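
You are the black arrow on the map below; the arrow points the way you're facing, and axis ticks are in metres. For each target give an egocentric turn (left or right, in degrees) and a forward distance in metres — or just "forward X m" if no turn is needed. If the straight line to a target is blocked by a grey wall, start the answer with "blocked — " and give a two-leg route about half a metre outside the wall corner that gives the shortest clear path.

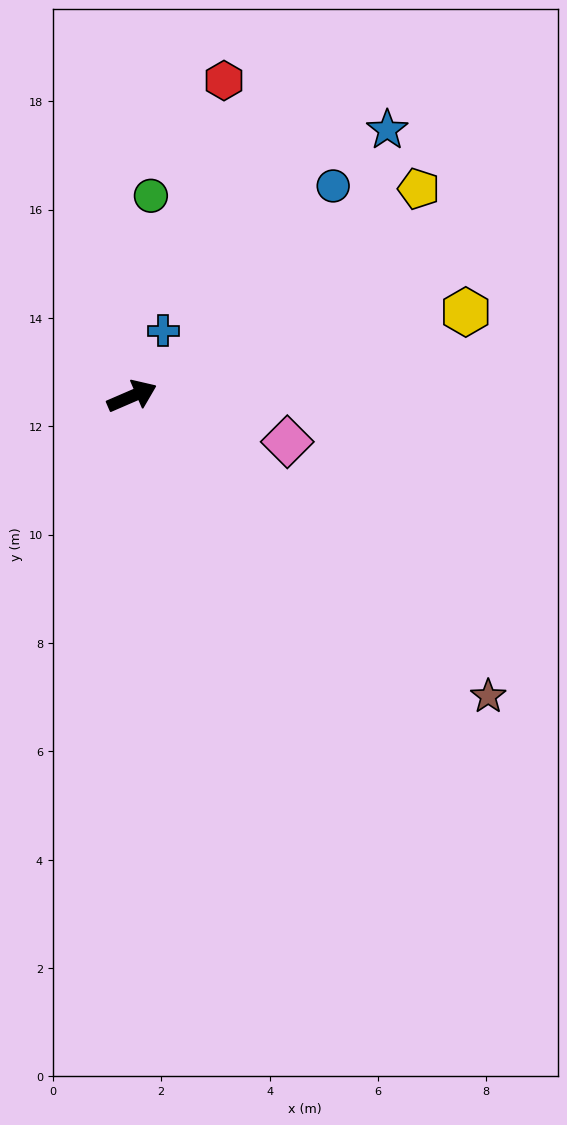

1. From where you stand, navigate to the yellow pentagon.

turn left 12°, forward 6.5 m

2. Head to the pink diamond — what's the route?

turn right 40°, forward 3.0 m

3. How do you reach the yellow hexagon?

turn right 9°, forward 6.4 m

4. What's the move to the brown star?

turn right 64°, forward 8.6 m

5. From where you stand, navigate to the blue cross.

turn left 41°, forward 1.3 m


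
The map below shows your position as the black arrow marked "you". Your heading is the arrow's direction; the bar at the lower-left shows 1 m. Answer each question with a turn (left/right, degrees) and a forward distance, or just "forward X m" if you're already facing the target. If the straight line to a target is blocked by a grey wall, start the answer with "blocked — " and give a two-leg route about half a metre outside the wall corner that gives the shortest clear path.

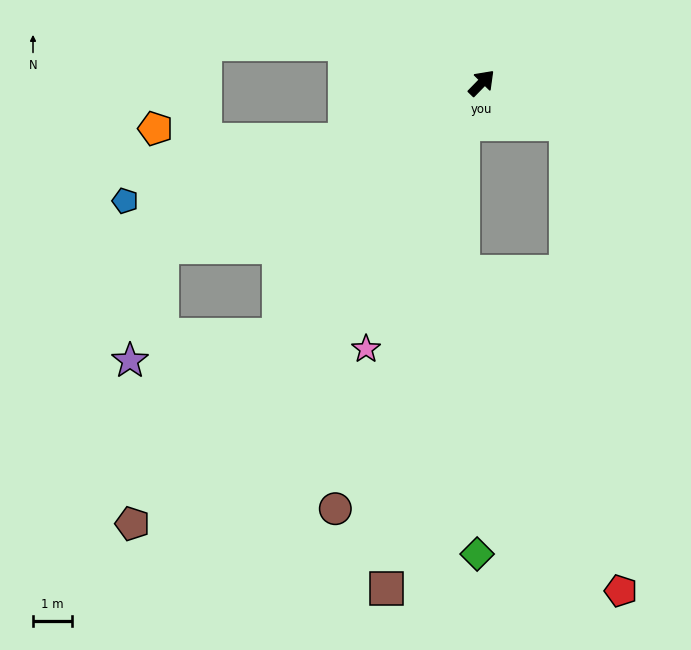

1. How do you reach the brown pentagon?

turn right 174°, forward 14.3 m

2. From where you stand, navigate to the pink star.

turn right 159°, forward 7.4 m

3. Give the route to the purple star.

blocked — turn right 175°, forward 8.2 m, then turn right 41°, forward 3.8 m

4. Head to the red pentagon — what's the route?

blocked — turn right 72°, forward 2.4 m, then turn right 57°, forward 11.9 m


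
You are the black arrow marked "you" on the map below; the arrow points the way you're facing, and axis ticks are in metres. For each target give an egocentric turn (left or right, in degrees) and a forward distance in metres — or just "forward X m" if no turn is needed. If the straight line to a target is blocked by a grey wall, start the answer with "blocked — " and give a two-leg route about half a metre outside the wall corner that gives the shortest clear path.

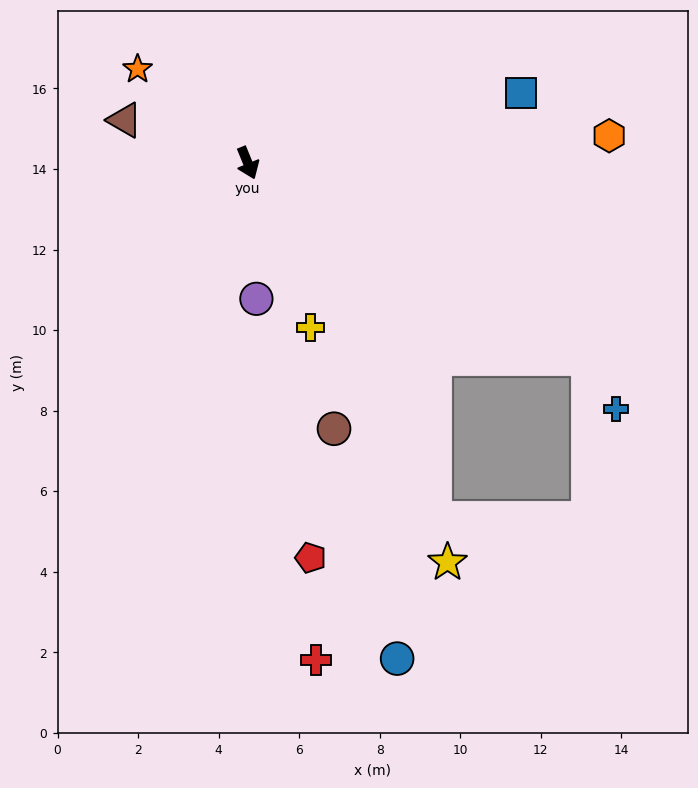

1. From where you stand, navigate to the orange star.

turn right 153°, forward 3.6 m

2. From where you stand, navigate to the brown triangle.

turn right 131°, forward 3.2 m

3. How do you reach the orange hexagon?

turn left 72°, forward 9.0 m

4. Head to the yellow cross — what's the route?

forward 4.4 m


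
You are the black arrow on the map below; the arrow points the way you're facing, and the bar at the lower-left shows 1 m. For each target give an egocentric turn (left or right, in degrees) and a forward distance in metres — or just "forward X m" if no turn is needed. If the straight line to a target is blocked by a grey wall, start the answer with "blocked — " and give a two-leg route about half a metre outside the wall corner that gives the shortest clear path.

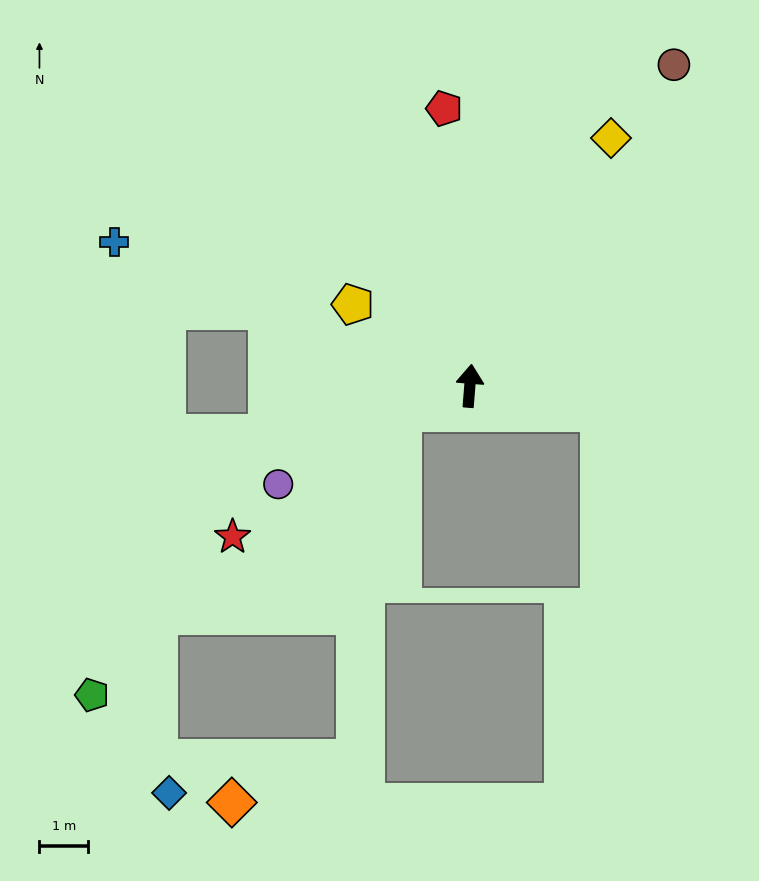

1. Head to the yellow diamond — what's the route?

turn right 25°, forward 5.8 m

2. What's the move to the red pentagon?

turn left 10°, forward 5.7 m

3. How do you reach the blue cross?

turn left 72°, forward 7.8 m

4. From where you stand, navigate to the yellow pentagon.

turn left 60°, forward 2.9 m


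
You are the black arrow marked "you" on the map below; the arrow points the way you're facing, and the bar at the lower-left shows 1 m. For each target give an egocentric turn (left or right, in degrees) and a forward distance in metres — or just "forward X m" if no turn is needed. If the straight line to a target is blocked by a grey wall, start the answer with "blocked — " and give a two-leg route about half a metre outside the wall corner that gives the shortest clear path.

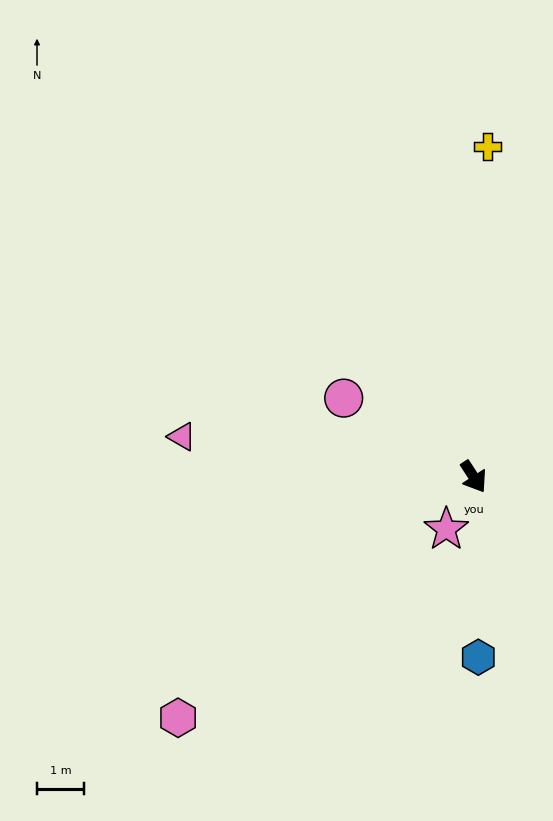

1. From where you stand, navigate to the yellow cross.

turn left 145°, forward 7.1 m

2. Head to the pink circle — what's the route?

turn right 154°, forward 3.3 m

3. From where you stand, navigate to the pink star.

turn right 61°, forward 1.3 m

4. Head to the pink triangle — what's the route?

turn right 131°, forward 6.3 m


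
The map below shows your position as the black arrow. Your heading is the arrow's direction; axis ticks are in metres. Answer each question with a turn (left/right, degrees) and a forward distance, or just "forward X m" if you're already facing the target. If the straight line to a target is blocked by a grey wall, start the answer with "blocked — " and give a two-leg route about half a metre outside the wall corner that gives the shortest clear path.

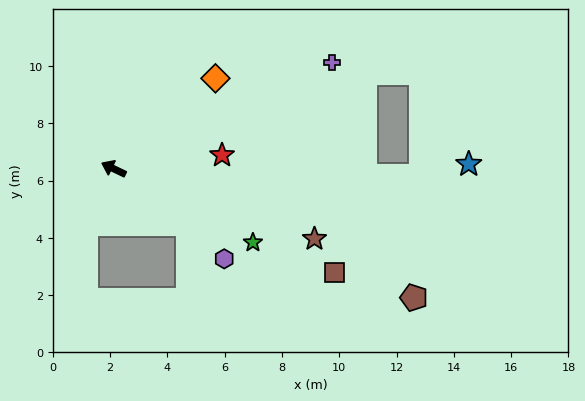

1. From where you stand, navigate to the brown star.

turn right 174°, forward 7.4 m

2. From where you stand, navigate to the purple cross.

turn right 128°, forward 8.5 m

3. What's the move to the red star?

turn right 147°, forward 3.8 m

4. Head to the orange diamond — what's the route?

turn right 113°, forward 4.8 m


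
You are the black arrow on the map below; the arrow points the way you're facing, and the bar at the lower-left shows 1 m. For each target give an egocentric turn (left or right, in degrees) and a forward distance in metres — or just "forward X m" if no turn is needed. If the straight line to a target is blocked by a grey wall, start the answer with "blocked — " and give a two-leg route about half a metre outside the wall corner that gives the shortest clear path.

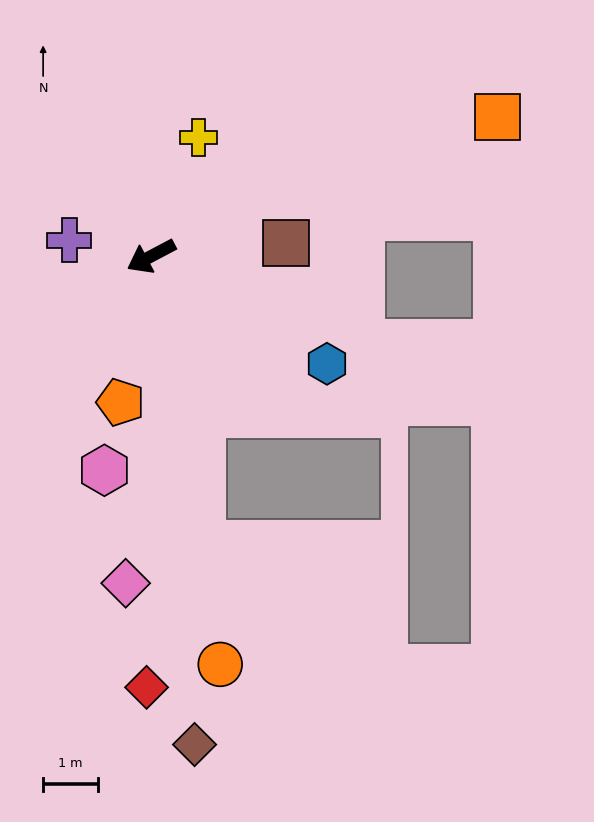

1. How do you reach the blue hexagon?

turn left 121°, forward 3.8 m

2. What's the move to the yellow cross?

turn right 140°, forward 2.3 m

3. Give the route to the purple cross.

turn right 39°, forward 1.5 m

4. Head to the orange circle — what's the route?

turn left 72°, forward 7.6 m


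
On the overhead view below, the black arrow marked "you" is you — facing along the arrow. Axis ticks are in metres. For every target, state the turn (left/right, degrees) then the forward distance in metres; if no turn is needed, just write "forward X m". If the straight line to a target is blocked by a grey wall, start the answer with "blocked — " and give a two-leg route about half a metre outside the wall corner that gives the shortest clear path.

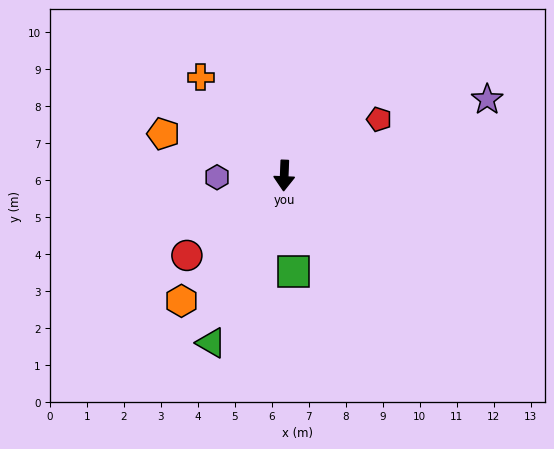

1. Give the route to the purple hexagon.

turn right 86°, forward 1.8 m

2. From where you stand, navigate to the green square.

turn left 8°, forward 2.6 m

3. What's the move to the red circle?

turn right 48°, forward 3.4 m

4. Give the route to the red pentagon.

turn left 123°, forward 3.0 m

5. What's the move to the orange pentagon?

turn right 107°, forward 3.5 m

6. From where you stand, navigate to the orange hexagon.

turn right 37°, forward 4.4 m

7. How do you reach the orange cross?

turn right 137°, forward 3.5 m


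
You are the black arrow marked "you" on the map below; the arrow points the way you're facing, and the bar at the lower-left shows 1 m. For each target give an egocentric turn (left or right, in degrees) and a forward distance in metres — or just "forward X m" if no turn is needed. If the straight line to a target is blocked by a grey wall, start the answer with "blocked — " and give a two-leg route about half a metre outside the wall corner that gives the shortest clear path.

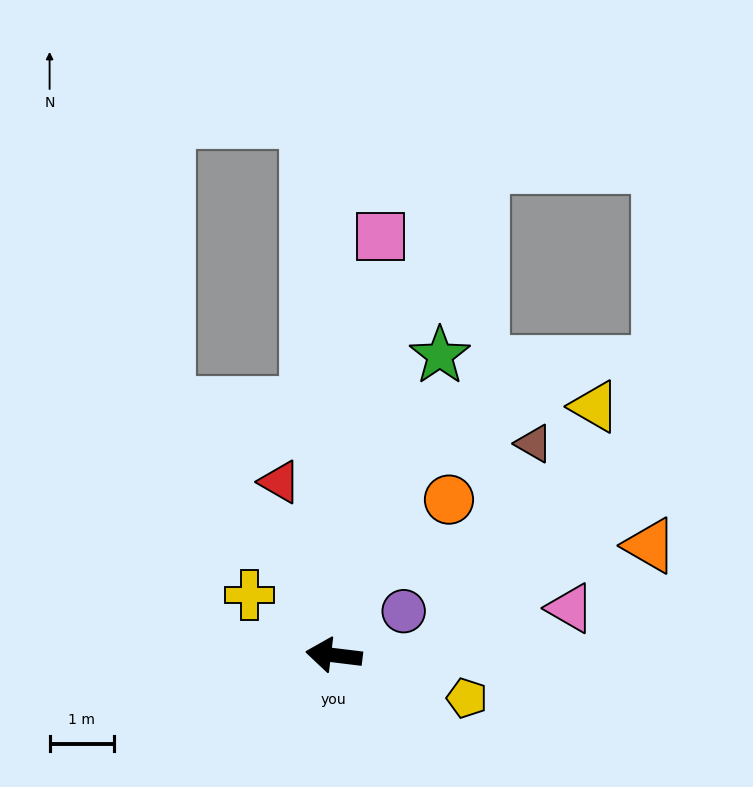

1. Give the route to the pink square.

turn right 89°, forward 6.6 m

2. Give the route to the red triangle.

turn right 66°, forward 2.8 m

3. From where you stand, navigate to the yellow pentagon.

turn left 169°, forward 2.2 m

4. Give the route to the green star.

turn right 103°, forward 5.0 m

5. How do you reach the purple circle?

turn right 141°, forward 1.3 m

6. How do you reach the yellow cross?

turn right 29°, forward 1.6 m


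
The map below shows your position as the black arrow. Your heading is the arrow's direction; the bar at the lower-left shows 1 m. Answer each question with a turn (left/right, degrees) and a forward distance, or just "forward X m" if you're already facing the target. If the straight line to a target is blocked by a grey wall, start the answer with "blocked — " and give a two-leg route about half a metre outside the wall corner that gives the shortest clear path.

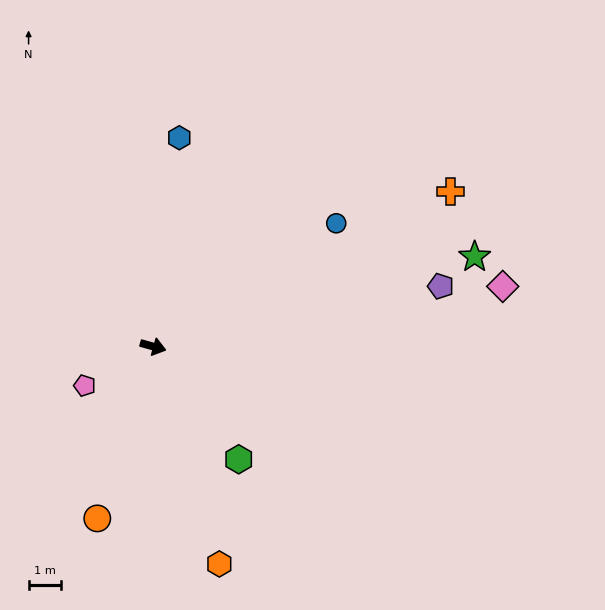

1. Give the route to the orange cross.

turn left 43°, forward 10.3 m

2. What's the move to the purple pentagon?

turn left 28°, forward 9.1 m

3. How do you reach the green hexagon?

turn right 37°, forward 4.4 m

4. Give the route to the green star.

turn left 31°, forward 10.3 m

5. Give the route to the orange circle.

turn right 92°, forward 5.6 m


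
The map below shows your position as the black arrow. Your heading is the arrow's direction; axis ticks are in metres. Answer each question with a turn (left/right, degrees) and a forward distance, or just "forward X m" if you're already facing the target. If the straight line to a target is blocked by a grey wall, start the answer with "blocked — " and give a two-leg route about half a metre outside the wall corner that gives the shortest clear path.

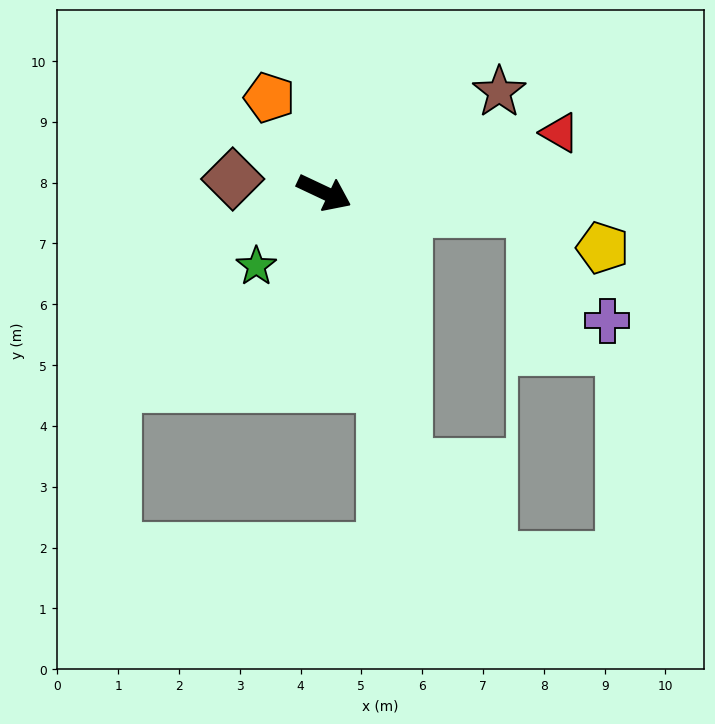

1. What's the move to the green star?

turn right 107°, forward 1.6 m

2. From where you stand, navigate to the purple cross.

blocked — turn left 20°, forward 3.4 m, then turn right 50°, forward 2.2 m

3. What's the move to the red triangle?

turn left 40°, forward 4.0 m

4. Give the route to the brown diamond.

turn right 163°, forward 1.5 m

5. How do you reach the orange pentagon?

turn left 145°, forward 1.8 m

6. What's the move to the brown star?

turn left 55°, forward 3.3 m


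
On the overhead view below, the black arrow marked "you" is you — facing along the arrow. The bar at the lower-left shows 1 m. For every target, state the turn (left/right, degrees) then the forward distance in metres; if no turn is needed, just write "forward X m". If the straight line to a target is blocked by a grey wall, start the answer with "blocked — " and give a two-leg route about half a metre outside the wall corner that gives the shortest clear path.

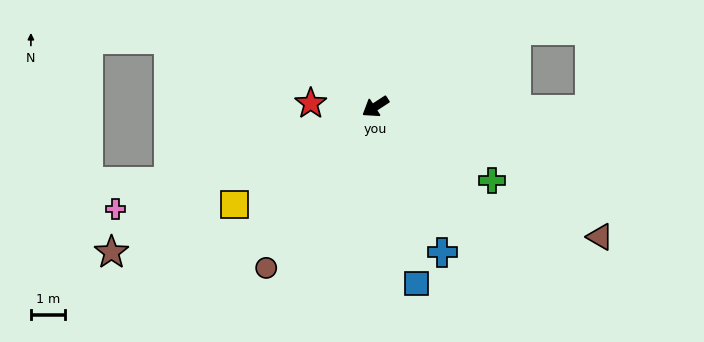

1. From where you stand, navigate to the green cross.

turn left 115°, forward 4.0 m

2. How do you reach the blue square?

turn left 70°, forward 5.3 m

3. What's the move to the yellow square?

forward 5.0 m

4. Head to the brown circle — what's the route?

turn left 23°, forward 5.6 m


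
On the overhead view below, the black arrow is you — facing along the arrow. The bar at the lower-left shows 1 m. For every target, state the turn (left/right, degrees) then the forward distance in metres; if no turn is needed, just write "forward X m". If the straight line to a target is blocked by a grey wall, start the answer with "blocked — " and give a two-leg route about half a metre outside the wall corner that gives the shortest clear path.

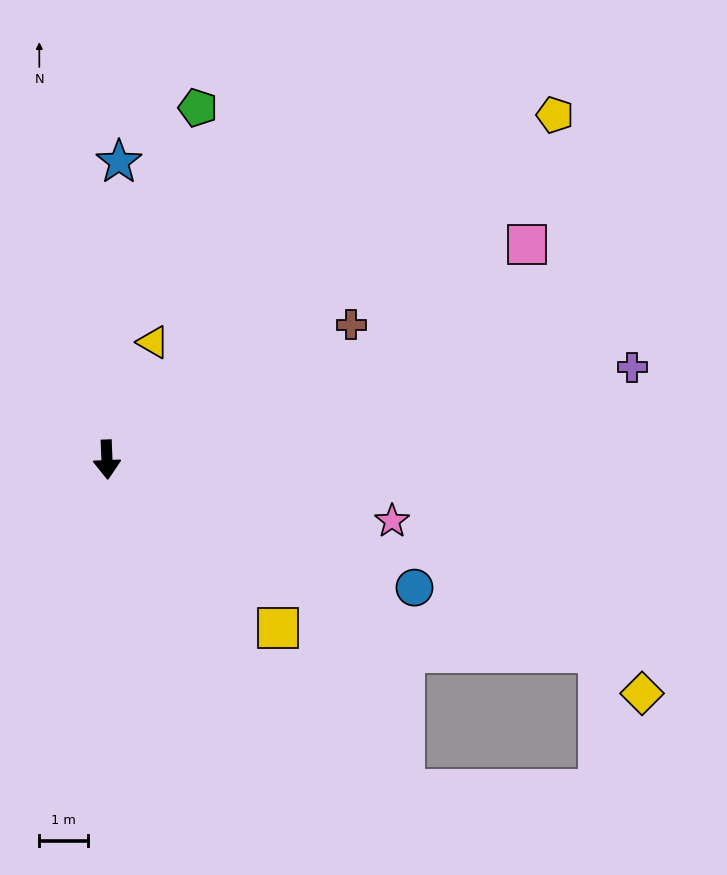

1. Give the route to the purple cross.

turn left 98°, forward 11.0 m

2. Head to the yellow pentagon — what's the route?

turn left 125°, forward 11.7 m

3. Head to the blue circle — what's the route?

turn left 65°, forward 6.9 m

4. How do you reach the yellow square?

turn left 43°, forward 5.0 m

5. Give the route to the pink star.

turn left 76°, forward 6.0 m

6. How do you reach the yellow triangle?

turn left 156°, forward 2.6 m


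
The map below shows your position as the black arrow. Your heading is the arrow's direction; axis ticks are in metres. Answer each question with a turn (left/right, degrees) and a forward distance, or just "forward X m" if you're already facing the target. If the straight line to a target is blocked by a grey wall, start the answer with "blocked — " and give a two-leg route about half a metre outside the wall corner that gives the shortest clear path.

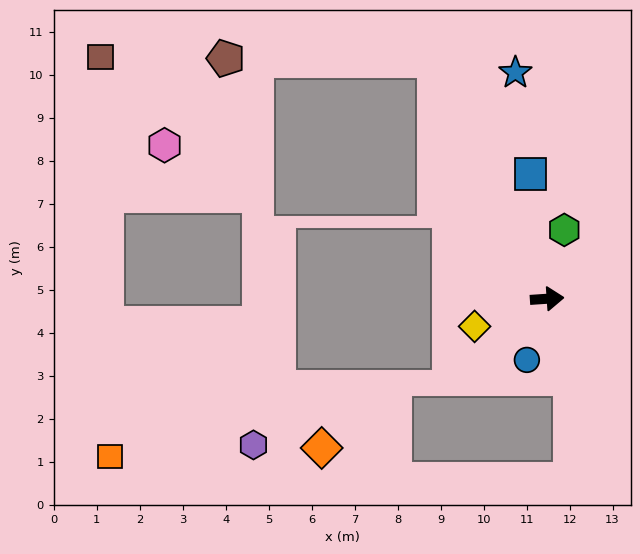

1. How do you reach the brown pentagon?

blocked — turn left 111°, forward 6.1 m, then turn left 65°, forward 4.9 m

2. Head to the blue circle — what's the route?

turn right 112°, forward 1.5 m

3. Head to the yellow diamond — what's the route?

turn right 163°, forward 1.8 m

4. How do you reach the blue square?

turn left 94°, forward 2.9 m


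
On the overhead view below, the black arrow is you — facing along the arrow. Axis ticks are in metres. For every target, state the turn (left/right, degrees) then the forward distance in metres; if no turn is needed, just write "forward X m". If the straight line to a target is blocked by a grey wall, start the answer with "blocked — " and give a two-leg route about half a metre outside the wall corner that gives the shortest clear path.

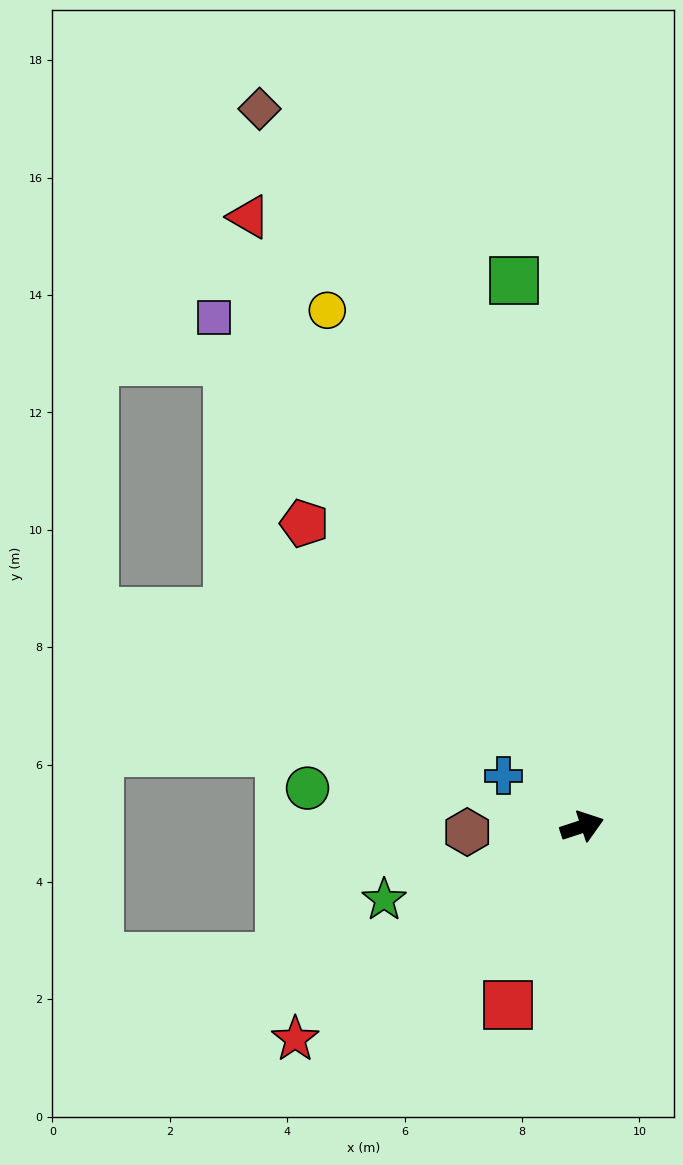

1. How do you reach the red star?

turn right 162°, forward 6.1 m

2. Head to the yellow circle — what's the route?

turn left 98°, forward 9.8 m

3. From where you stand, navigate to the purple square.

turn left 108°, forward 10.7 m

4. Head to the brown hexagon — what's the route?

turn left 165°, forward 2.0 m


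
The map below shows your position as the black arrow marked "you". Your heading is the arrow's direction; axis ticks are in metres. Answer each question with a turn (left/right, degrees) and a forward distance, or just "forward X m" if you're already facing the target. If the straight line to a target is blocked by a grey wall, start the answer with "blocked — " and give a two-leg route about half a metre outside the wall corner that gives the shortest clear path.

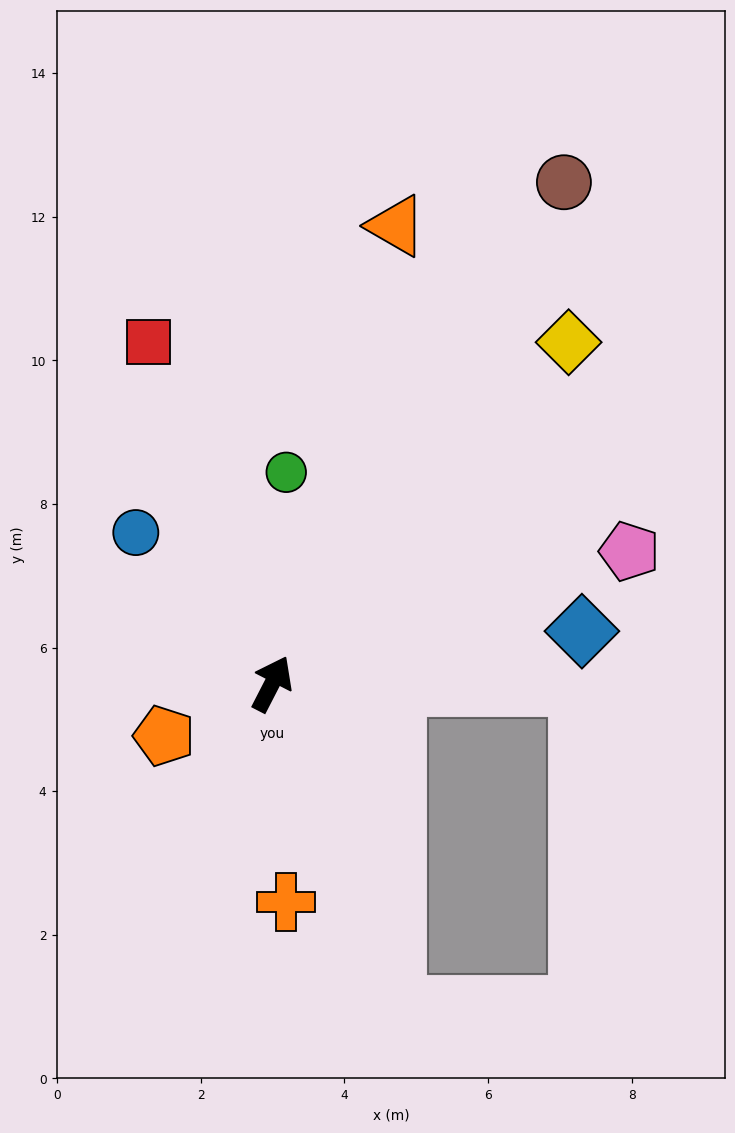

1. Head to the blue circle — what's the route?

turn left 69°, forward 2.8 m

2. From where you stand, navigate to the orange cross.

turn right 149°, forward 3.0 m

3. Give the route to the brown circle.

turn right 3°, forward 8.1 m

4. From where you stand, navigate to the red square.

turn left 47°, forward 5.1 m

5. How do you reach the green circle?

turn left 23°, forward 3.0 m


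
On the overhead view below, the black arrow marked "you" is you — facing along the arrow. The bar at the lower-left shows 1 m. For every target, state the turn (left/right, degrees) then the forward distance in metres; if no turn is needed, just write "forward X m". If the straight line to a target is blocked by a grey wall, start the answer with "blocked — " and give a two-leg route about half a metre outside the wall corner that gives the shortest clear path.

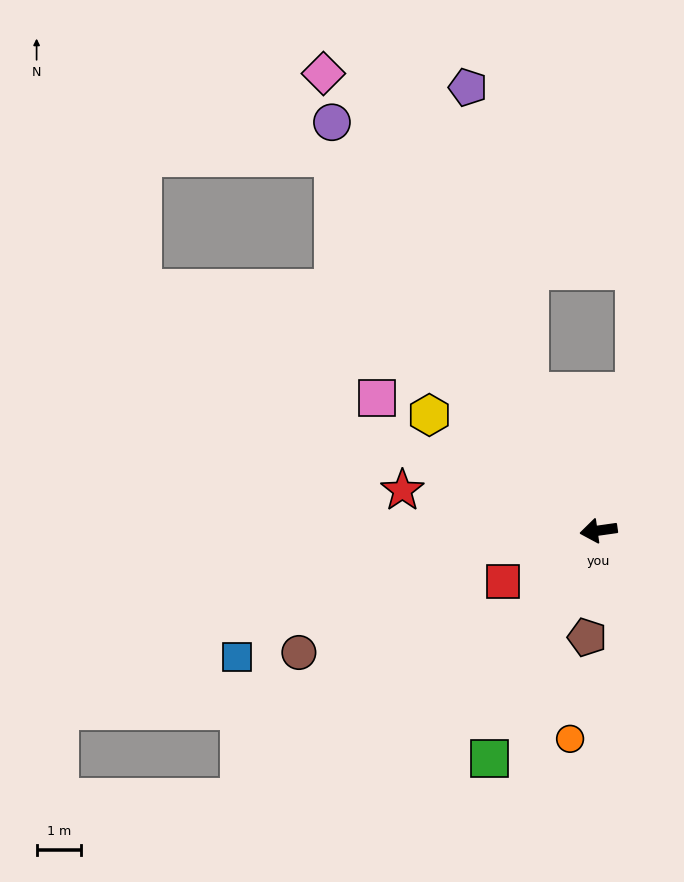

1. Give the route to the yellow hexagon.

turn right 42°, forward 4.6 m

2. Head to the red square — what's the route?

turn left 20°, forward 2.5 m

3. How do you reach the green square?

turn left 56°, forward 5.7 m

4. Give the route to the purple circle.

turn right 65°, forward 11.0 m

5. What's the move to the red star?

turn right 20°, forward 4.5 m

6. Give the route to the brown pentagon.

turn left 76°, forward 2.4 m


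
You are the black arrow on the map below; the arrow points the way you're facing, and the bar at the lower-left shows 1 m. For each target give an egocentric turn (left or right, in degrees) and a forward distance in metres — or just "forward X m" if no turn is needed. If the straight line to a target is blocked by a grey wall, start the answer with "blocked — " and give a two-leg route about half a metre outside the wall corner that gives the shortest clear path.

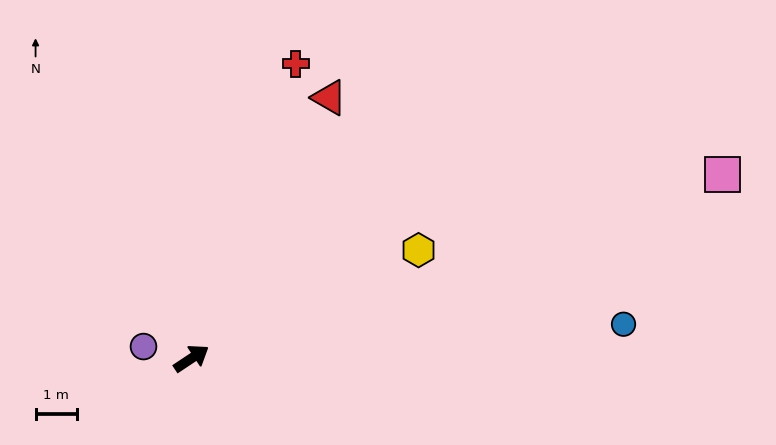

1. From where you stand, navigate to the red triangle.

turn left 29°, forward 7.1 m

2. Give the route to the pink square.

turn right 14°, forward 13.6 m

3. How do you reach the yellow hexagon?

turn right 8°, forward 6.1 m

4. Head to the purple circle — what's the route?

turn left 133°, forward 1.2 m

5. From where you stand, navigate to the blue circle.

turn right 29°, forward 10.5 m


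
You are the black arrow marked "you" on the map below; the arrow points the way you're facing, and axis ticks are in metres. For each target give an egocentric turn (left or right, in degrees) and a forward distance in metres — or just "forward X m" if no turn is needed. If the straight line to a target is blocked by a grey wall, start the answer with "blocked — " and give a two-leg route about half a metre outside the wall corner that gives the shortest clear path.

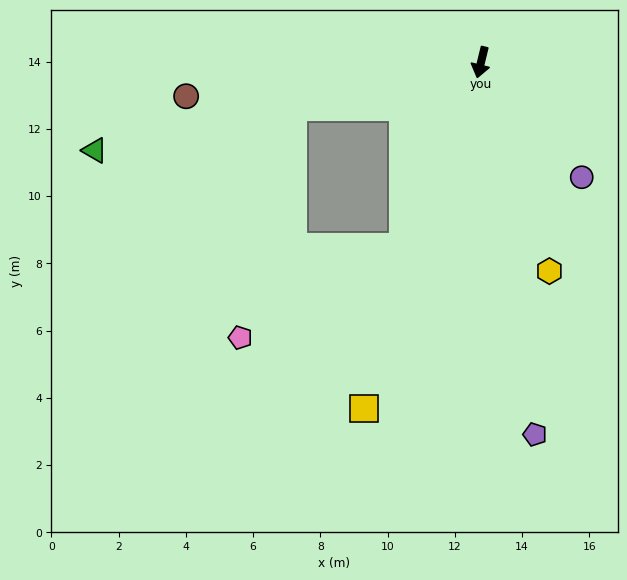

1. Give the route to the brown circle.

turn right 70°, forward 8.8 m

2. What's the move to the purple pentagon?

turn left 22°, forward 11.2 m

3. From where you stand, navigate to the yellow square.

turn right 5°, forward 10.9 m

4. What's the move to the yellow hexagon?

turn left 32°, forward 6.5 m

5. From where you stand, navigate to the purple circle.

turn left 55°, forward 4.5 m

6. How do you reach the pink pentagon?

blocked — turn right 9°, forward 6.0 m, then turn right 38°, forward 5.5 m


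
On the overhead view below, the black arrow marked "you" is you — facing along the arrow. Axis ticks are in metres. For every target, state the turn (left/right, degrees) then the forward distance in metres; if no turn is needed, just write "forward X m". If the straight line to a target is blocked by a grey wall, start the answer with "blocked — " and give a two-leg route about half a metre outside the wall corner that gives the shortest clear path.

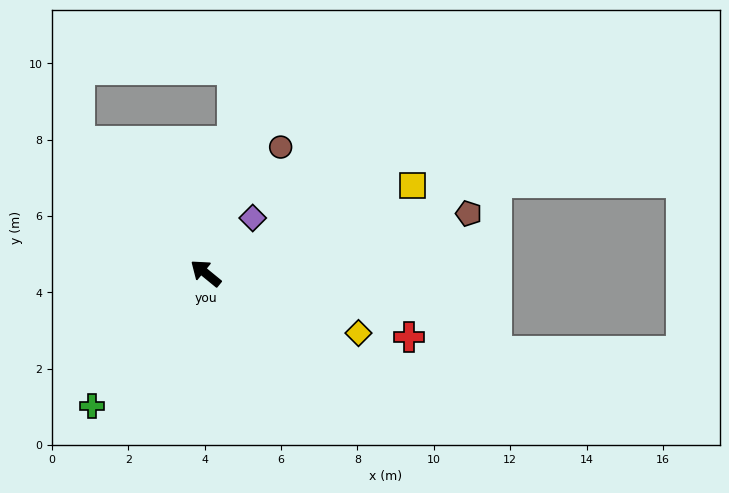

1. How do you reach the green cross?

turn left 89°, forward 4.6 m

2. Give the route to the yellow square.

turn right 118°, forward 5.9 m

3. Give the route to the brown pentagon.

turn right 128°, forward 7.1 m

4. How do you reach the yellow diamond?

turn right 162°, forward 4.3 m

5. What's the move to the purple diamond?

turn right 91°, forward 1.9 m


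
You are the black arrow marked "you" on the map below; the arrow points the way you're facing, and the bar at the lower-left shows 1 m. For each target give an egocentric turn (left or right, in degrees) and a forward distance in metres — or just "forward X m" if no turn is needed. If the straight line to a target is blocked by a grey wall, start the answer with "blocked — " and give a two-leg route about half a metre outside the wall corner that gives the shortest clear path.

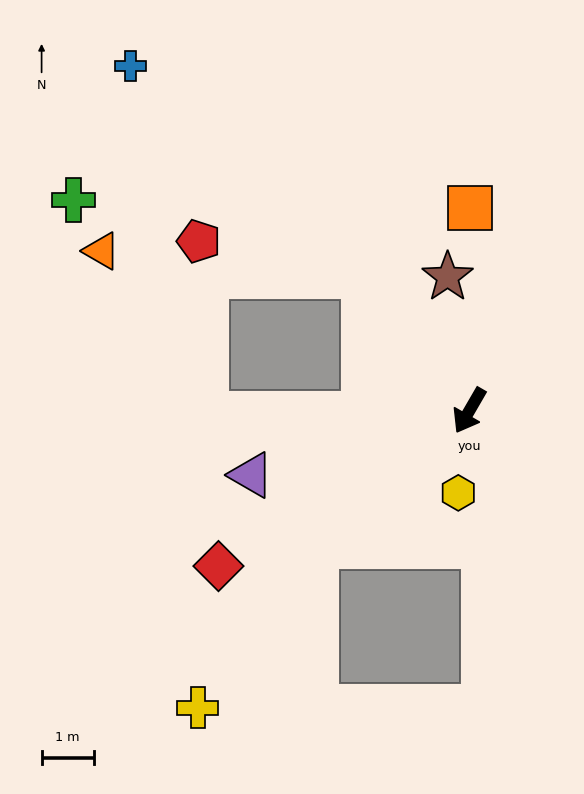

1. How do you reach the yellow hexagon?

turn left 22°, forward 1.6 m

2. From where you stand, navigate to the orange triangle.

blocked — turn right 59°, forward 5.0 m, then turn right 58°, forward 3.7 m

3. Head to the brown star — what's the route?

turn right 141°, forward 2.6 m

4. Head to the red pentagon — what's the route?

blocked — turn right 111°, forward 3.3 m, then turn left 39°, forward 3.2 m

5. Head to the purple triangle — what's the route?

turn right 43°, forward 4.4 m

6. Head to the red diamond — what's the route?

turn right 28°, forward 5.6 m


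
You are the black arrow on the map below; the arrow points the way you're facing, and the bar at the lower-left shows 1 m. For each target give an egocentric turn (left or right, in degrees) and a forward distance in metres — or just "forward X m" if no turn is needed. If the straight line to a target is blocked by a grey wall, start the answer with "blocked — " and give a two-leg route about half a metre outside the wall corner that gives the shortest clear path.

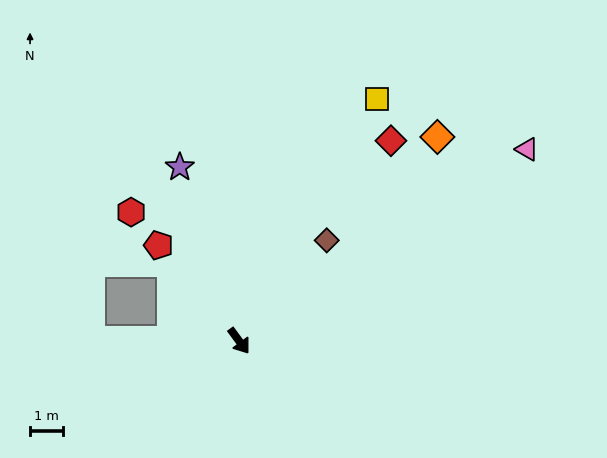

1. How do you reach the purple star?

turn left 163°, forward 5.6 m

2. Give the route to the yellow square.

turn left 114°, forward 8.4 m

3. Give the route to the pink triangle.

turn left 87°, forward 10.5 m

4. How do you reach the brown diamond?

turn left 103°, forward 4.0 m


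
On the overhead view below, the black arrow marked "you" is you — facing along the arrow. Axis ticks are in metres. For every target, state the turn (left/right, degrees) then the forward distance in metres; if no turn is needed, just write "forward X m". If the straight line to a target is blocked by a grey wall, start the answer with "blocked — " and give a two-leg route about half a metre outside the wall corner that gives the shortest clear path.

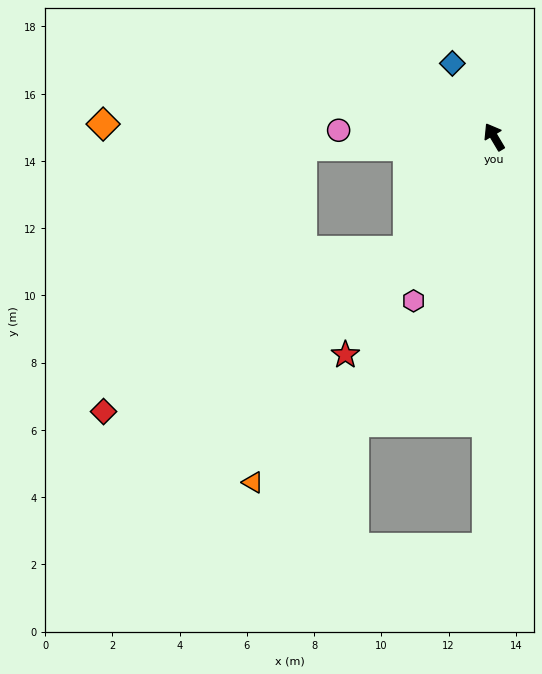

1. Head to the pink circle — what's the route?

turn left 57°, forward 4.6 m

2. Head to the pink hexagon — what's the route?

turn left 123°, forward 5.4 m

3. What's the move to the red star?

turn left 115°, forward 7.8 m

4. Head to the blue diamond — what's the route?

forward 2.5 m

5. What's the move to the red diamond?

blocked — turn left 112°, forward 4.2 m, then turn right 25°, forward 10.2 m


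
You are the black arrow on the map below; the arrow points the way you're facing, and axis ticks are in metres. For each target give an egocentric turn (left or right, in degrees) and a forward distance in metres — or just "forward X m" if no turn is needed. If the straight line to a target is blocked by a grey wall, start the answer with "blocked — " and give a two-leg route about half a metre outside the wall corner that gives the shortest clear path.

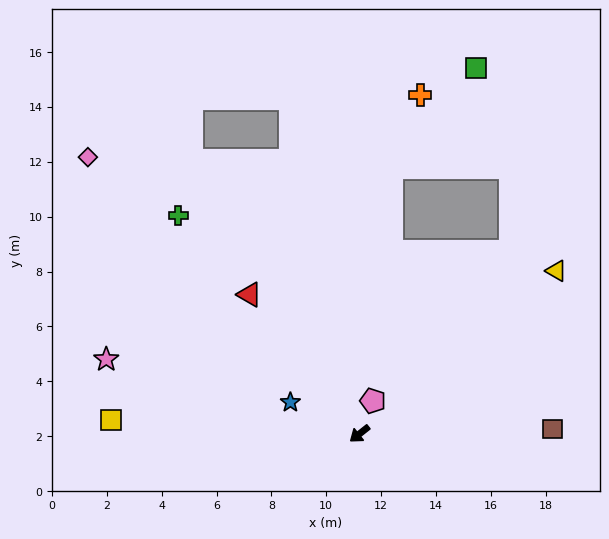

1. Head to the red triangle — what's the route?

turn right 90°, forward 6.5 m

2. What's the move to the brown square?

turn left 143°, forward 7.0 m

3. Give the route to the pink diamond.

turn right 84°, forward 14.1 m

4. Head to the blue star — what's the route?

turn right 63°, forward 2.8 m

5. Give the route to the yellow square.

turn right 41°, forward 9.1 m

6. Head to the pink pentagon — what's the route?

turn right 150°, forward 1.3 m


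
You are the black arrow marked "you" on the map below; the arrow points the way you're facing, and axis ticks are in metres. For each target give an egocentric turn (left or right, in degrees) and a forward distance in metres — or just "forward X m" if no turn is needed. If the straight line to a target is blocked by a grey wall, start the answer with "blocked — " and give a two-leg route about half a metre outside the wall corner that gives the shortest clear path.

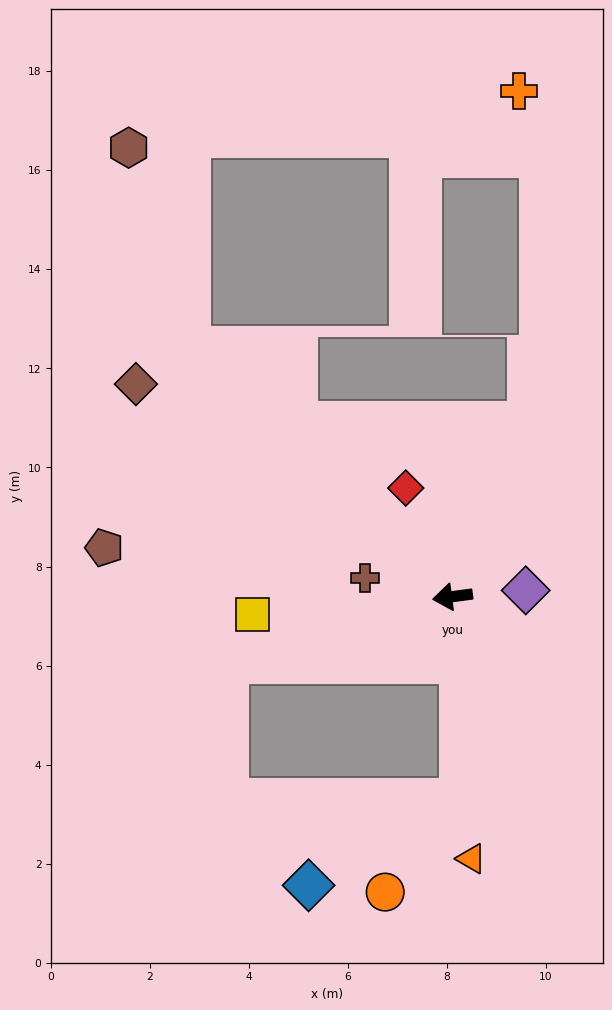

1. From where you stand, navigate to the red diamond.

turn right 74°, forward 2.4 m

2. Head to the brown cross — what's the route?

turn right 20°, forward 1.8 m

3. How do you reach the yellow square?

turn right 3°, forward 4.1 m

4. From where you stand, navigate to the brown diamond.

turn right 41°, forward 7.7 m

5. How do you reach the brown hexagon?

blocked — turn right 51°, forward 7.3 m, then turn right 30°, forward 4.2 m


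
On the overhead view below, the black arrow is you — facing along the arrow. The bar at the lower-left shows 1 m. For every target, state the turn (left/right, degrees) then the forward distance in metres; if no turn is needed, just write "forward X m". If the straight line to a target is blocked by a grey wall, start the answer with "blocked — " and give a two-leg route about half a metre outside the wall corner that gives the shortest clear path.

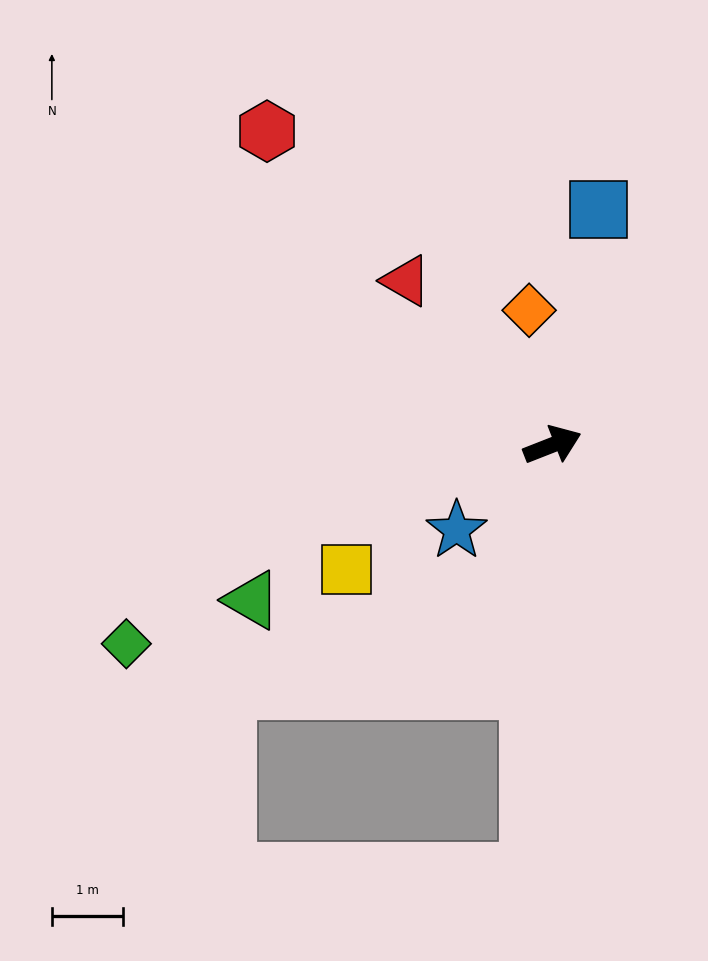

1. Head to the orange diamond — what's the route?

turn left 78°, forward 1.9 m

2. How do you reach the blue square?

turn left 57°, forward 3.4 m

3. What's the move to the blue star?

turn right 160°, forward 1.8 m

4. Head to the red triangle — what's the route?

turn left 110°, forward 3.1 m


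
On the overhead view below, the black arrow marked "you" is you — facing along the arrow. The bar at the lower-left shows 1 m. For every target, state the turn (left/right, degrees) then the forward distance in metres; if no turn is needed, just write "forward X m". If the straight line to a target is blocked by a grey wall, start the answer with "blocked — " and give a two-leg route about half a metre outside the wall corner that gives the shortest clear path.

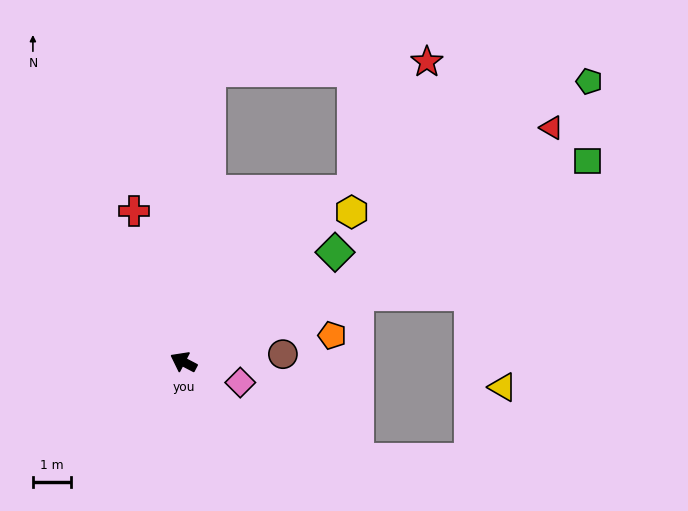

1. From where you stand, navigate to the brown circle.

turn right 148°, forward 2.6 m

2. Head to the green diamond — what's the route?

turn right 117°, forward 4.9 m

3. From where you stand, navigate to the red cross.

turn right 44°, forward 4.1 m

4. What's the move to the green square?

turn right 126°, forward 11.7 m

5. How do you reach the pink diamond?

turn right 172°, forward 1.6 m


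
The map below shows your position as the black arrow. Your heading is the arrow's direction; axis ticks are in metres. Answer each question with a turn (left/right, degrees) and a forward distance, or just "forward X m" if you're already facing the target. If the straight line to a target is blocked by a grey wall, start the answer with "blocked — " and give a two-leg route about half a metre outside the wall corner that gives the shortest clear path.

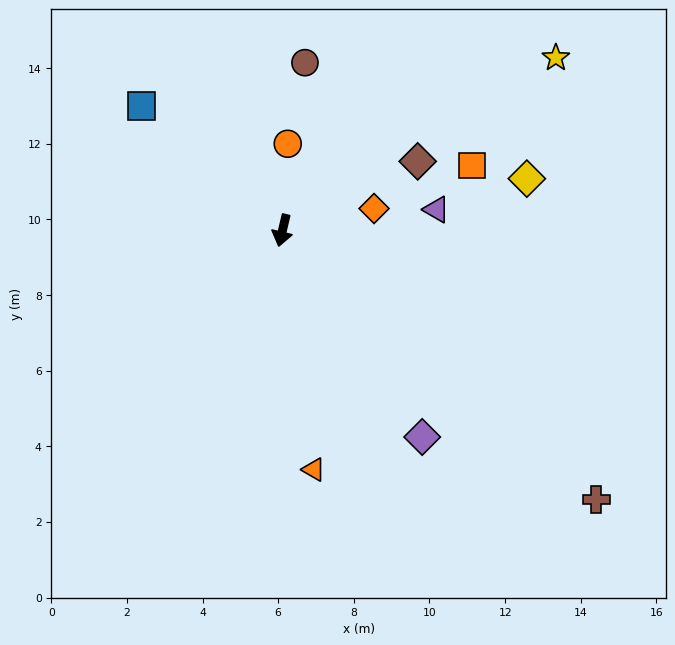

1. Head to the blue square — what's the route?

turn right 118°, forward 5.0 m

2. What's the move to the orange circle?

turn right 170°, forward 2.3 m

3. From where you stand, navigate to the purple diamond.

turn left 47°, forward 6.6 m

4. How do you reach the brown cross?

turn left 63°, forward 10.9 m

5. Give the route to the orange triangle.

turn left 21°, forward 6.4 m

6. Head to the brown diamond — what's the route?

turn left 130°, forward 4.0 m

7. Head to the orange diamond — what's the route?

turn left 117°, forward 2.5 m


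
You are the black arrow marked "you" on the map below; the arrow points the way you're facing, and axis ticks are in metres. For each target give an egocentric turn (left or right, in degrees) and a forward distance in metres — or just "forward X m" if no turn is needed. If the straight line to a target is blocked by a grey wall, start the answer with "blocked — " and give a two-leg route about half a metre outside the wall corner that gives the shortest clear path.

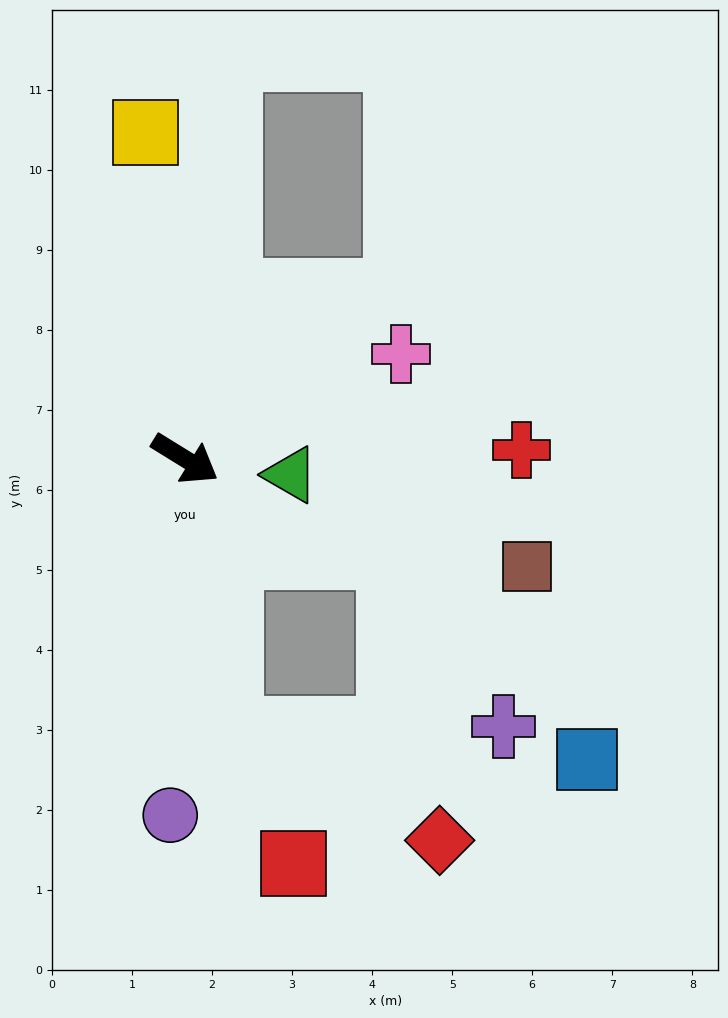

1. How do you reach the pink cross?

turn left 58°, forward 3.0 m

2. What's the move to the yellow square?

turn left 129°, forward 4.1 m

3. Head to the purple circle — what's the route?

turn right 61°, forward 4.5 m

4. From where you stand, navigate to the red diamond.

blocked — turn right 49°, forward 3.4 m, then turn left 53°, forward 3.0 m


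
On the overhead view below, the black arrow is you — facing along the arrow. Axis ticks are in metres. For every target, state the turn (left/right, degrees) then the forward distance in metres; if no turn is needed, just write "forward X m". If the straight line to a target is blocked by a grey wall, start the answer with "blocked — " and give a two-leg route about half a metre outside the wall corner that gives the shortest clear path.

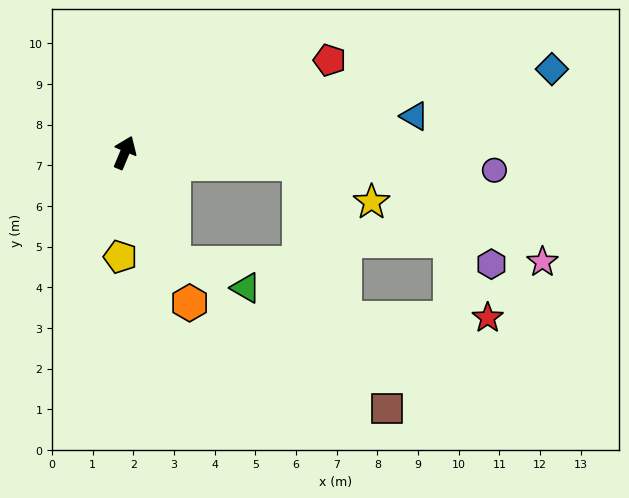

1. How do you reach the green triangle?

blocked — turn right 133°, forward 3.0 m, then turn left 46°, forward 1.9 m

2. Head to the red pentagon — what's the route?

turn right 43°, forward 5.5 m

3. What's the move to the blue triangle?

turn right 60°, forward 7.2 m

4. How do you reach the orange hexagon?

turn right 134°, forward 4.0 m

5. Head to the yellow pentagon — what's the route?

turn right 160°, forward 2.6 m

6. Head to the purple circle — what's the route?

turn right 70°, forward 9.1 m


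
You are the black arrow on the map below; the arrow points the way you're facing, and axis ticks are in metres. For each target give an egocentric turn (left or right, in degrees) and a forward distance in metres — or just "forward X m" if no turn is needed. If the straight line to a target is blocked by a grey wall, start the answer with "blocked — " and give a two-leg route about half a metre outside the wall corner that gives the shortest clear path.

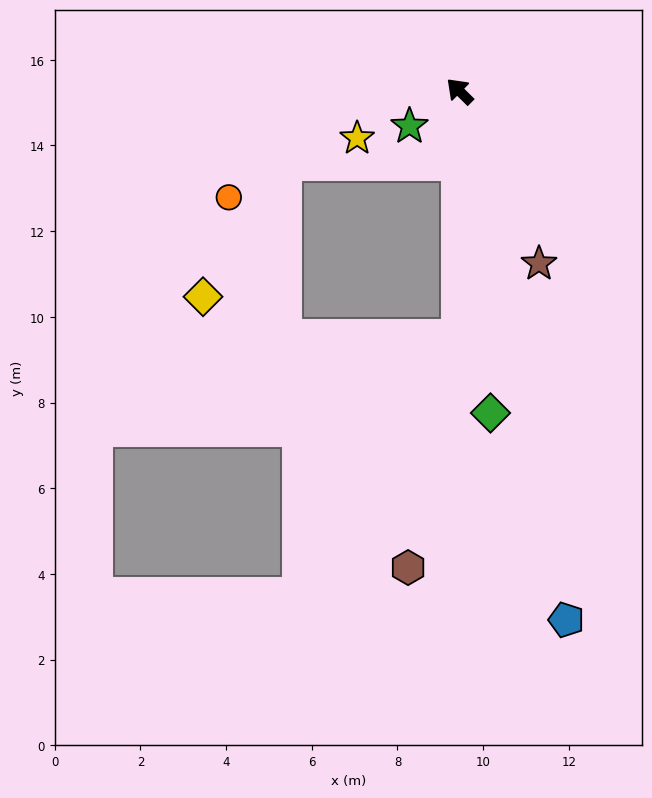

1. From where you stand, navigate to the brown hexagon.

blocked — turn left 135°, forward 5.7 m, then turn right 13°, forward 5.5 m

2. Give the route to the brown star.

turn left 159°, forward 4.4 m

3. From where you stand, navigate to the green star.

turn left 80°, forward 1.4 m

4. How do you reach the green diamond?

turn left 140°, forward 7.5 m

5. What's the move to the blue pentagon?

turn left 146°, forward 12.6 m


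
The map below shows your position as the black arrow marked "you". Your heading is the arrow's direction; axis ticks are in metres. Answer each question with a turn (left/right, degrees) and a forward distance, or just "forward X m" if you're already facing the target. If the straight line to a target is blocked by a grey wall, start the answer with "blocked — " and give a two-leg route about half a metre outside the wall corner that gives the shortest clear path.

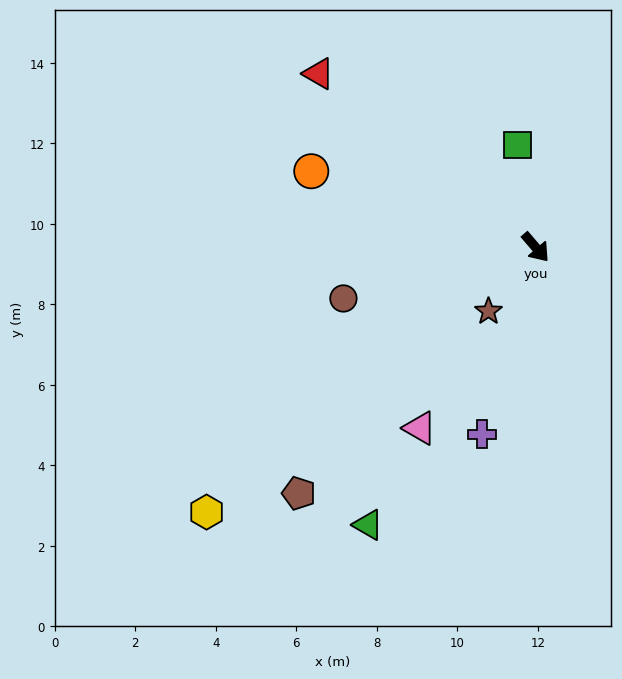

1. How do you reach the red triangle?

turn right 169°, forward 6.9 m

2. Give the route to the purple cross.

turn right 57°, forward 4.8 m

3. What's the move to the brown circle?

turn right 116°, forward 4.9 m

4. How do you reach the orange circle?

turn right 149°, forward 5.9 m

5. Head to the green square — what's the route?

turn left 149°, forward 2.6 m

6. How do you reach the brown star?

turn right 77°, forward 2.0 m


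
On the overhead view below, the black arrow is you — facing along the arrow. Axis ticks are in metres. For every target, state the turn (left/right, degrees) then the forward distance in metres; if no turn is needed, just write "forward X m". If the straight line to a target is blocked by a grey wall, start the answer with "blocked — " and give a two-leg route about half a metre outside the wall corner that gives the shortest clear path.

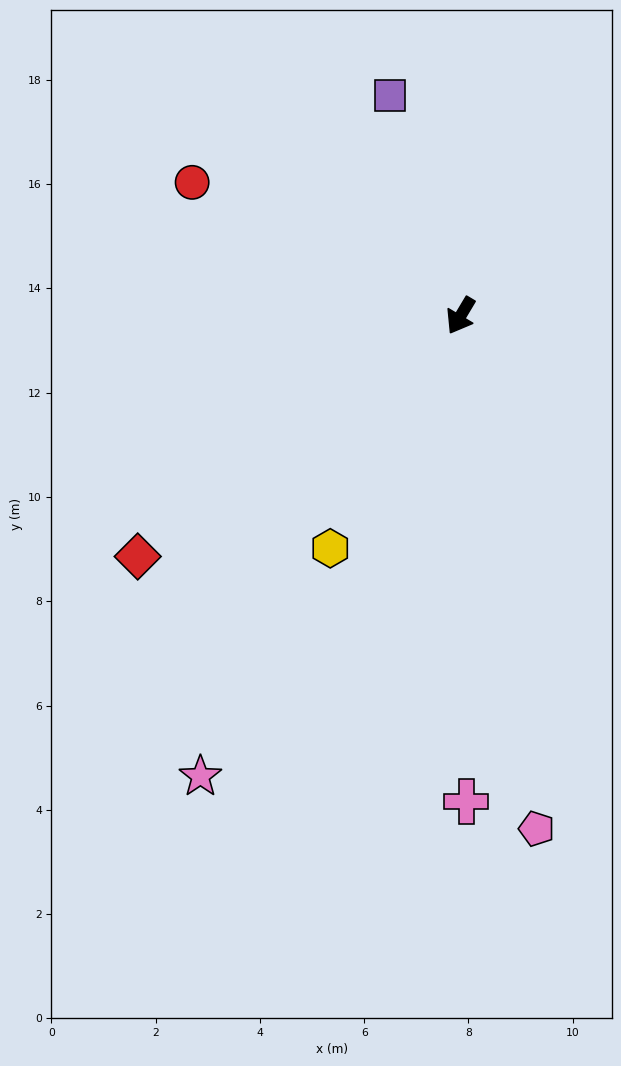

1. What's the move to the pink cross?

turn left 31°, forward 9.3 m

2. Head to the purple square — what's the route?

turn right 131°, forward 4.4 m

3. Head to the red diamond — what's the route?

turn right 22°, forward 7.7 m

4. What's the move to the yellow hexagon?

forward 5.1 m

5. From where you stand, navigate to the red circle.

turn right 86°, forward 5.7 m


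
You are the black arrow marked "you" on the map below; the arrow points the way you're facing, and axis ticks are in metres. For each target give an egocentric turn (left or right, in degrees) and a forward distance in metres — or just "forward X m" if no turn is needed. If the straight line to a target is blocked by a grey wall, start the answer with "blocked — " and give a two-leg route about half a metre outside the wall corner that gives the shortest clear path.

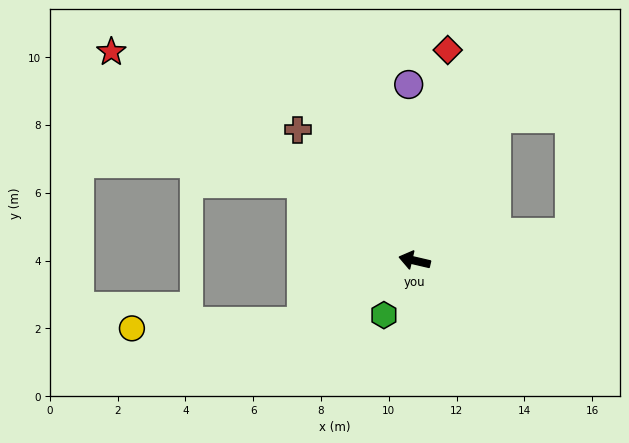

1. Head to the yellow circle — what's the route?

blocked — turn left 41°, forward 3.8 m, then turn right 25°, forward 5.0 m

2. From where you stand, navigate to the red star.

turn right 21°, forward 10.9 m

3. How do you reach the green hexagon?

turn left 74°, forward 1.8 m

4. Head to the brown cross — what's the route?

turn right 35°, forward 5.2 m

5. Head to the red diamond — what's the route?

turn right 86°, forward 6.3 m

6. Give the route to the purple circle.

turn right 75°, forward 5.2 m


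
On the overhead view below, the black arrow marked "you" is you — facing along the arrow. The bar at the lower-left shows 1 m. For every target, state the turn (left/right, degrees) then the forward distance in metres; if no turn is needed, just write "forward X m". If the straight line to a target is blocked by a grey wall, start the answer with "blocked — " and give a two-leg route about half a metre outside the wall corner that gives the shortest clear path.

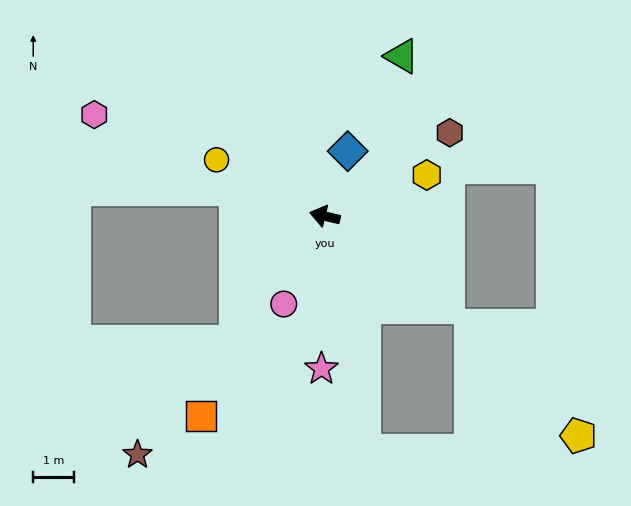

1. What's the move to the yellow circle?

turn right 14°, forward 3.0 m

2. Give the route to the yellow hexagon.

turn right 145°, forward 2.7 m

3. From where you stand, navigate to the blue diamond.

turn right 96°, forward 1.7 m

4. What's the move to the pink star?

turn left 102°, forward 3.8 m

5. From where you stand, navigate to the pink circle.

turn left 78°, forward 2.4 m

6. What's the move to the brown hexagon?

turn right 133°, forward 3.7 m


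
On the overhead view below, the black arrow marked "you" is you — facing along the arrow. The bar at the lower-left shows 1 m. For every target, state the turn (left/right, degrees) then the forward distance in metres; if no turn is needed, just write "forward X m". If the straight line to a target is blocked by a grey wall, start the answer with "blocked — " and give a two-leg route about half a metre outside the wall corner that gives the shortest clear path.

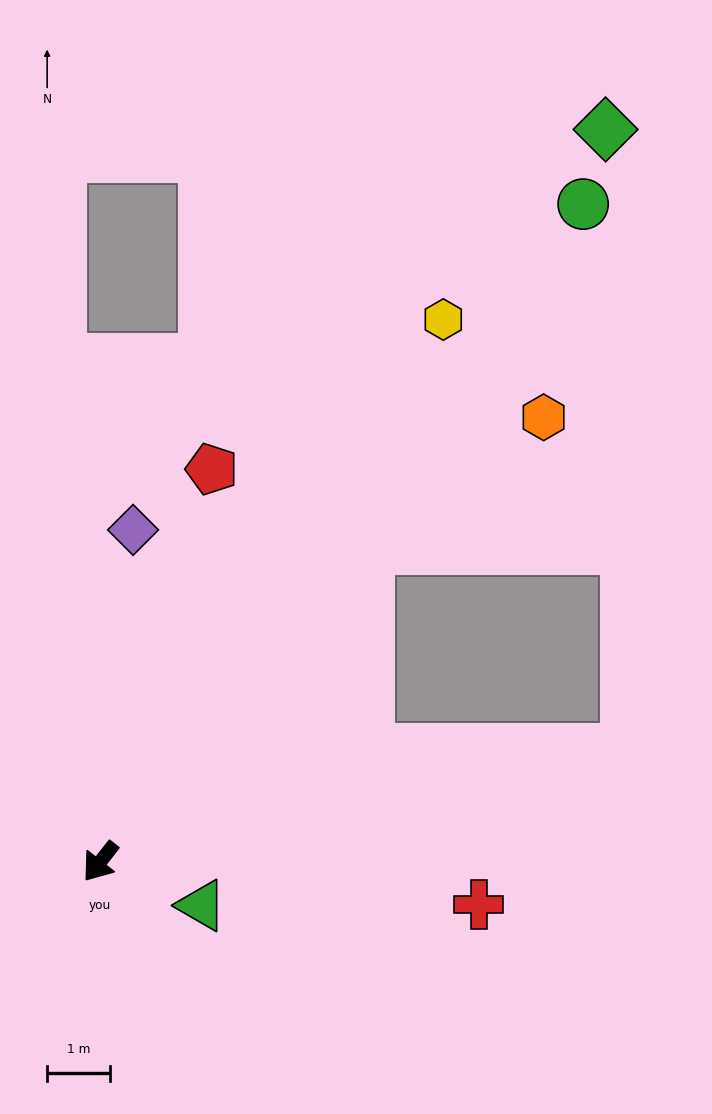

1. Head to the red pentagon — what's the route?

turn right 158°, forward 6.5 m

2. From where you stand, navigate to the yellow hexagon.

turn right 174°, forward 10.3 m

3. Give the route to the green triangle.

turn left 105°, forward 1.8 m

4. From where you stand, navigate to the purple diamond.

turn right 148°, forward 5.3 m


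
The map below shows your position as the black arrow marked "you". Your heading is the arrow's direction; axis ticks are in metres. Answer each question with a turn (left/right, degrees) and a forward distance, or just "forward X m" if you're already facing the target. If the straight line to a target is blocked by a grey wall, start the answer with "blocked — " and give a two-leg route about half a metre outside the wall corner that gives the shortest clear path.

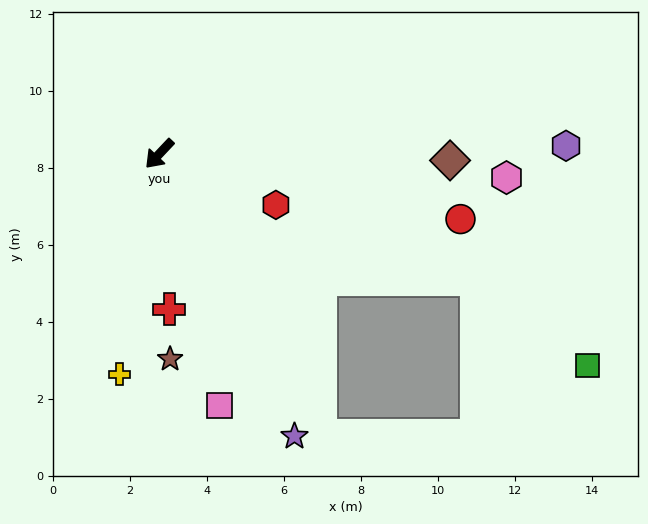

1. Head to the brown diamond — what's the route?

turn left 132°, forward 7.6 m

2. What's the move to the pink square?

turn left 57°, forward 6.7 m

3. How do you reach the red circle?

turn left 121°, forward 8.0 m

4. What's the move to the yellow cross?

turn left 33°, forward 5.8 m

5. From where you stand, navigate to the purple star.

turn left 69°, forward 8.1 m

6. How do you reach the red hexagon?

turn left 110°, forward 3.3 m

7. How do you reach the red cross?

turn left 47°, forward 4.0 m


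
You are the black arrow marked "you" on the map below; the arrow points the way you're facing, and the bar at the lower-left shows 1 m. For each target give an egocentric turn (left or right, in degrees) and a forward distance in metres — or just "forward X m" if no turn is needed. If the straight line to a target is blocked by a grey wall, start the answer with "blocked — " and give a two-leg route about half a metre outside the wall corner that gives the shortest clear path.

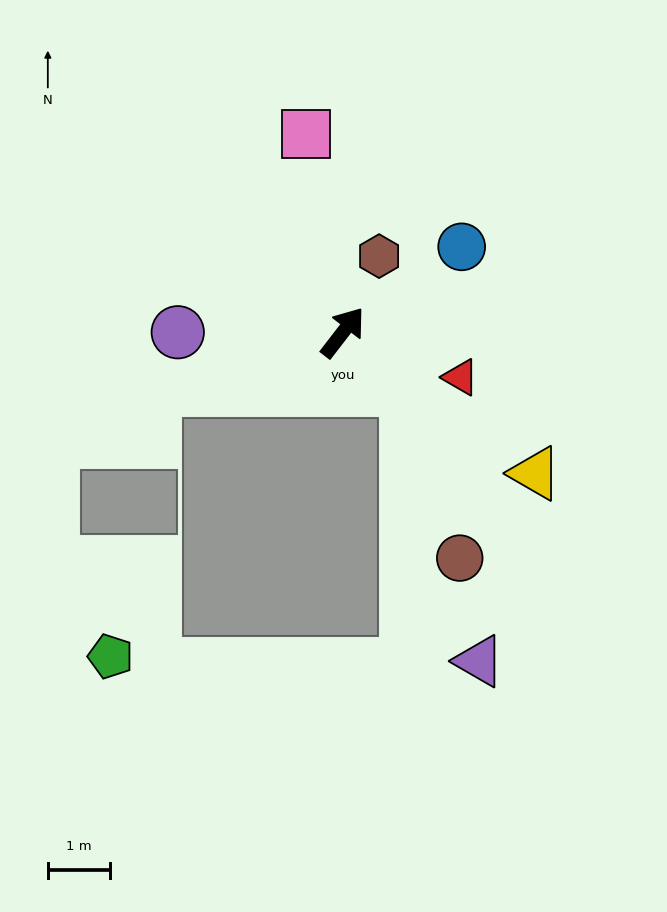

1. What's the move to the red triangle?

turn right 73°, forward 2.0 m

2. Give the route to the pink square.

turn left 48°, forward 3.3 m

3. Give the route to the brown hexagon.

turn left 12°, forward 1.4 m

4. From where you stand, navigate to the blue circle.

turn right 17°, forward 2.4 m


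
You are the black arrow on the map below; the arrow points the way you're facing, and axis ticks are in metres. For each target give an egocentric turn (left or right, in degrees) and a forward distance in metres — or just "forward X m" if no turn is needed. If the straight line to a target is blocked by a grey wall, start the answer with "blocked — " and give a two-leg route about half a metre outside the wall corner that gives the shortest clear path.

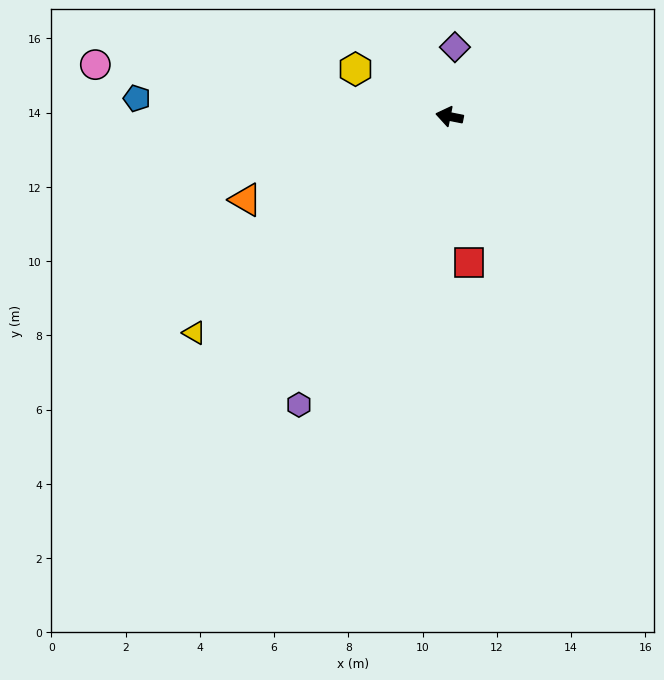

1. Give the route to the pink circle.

turn left 3°, forward 9.6 m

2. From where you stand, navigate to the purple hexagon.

turn left 74°, forward 8.8 m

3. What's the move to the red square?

turn left 109°, forward 4.0 m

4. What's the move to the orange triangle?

turn left 33°, forward 5.9 m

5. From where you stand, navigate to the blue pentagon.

turn left 8°, forward 8.4 m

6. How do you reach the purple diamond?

turn right 83°, forward 1.9 m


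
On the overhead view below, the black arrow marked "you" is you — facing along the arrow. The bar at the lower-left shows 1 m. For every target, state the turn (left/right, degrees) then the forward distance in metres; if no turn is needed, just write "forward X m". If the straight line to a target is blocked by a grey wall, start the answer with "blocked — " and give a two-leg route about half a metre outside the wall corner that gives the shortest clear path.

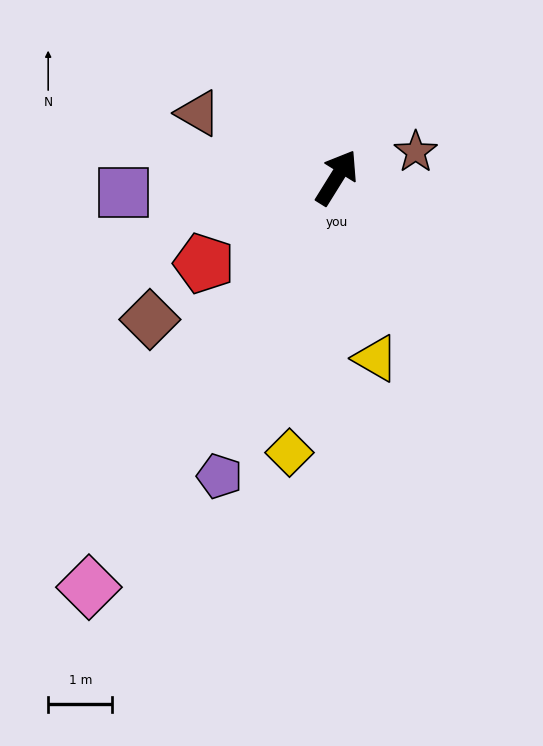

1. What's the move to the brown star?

turn right 40°, forward 1.3 m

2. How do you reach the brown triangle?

turn left 97°, forward 2.4 m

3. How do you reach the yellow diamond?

turn right 158°, forward 4.4 m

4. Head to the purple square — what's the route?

turn left 126°, forward 3.3 m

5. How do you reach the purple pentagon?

turn right 170°, forward 5.0 m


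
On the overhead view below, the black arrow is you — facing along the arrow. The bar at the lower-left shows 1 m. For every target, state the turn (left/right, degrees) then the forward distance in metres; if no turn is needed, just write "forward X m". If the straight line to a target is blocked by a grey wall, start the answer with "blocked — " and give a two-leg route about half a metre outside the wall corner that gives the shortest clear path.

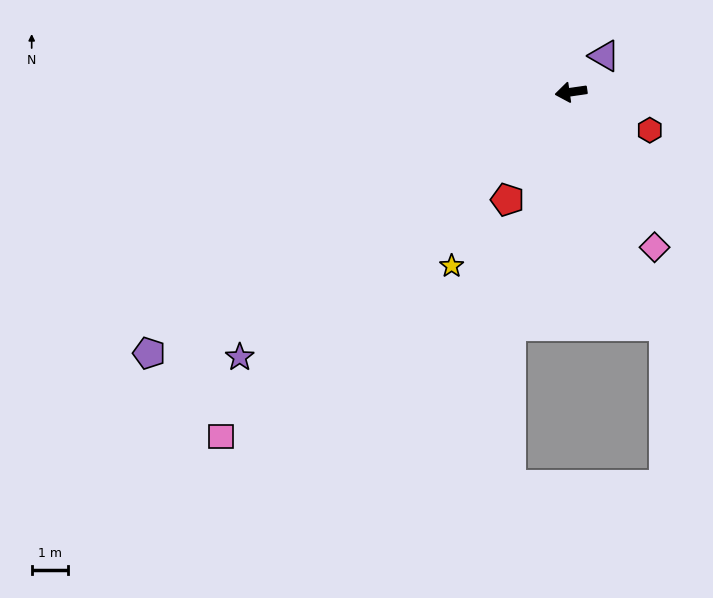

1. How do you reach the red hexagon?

turn left 146°, forward 2.4 m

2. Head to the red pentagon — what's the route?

turn left 51°, forward 3.5 m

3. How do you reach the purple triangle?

turn right 141°, forward 1.4 m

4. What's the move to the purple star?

turn left 30°, forward 11.8 m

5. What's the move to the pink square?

turn left 36°, forward 13.6 m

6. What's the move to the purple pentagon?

turn left 24°, forward 13.8 m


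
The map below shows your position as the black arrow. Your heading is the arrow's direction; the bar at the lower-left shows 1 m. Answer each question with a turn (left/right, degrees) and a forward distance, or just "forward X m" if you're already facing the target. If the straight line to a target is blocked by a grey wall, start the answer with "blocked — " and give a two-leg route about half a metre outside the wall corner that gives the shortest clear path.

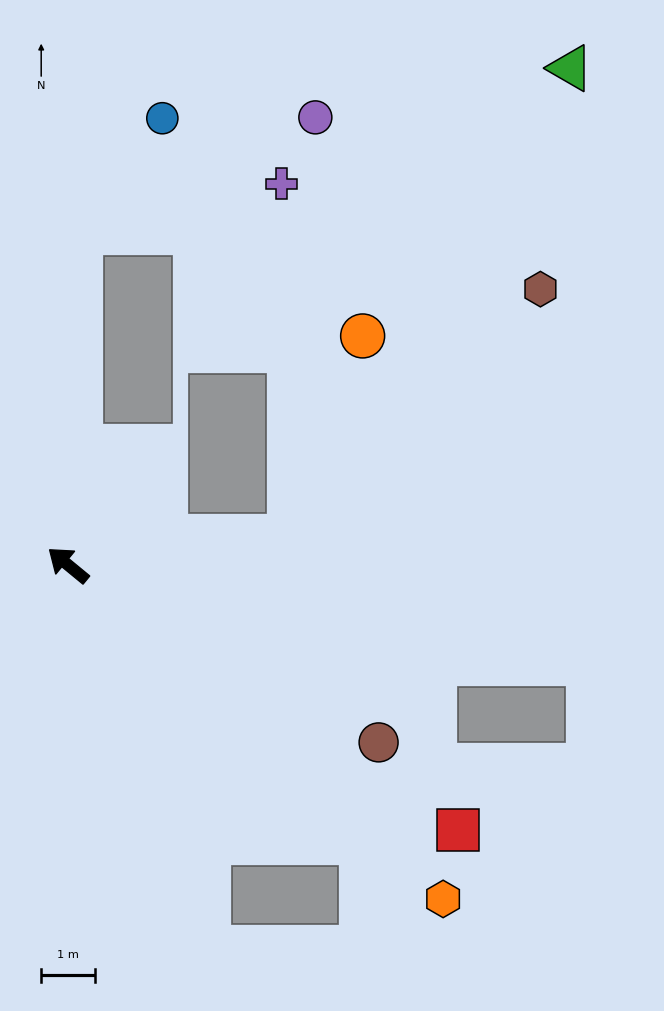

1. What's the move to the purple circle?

blocked — turn right 53°, forward 6.2 m, then turn right 62°, forward 4.9 m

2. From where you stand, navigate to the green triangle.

blocked — turn right 133°, forward 4.2 m, then turn left 52°, forward 10.2 m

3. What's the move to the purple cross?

blocked — turn right 53°, forward 6.2 m, then turn right 74°, forward 3.9 m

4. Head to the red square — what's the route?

turn right 175°, forward 8.8 m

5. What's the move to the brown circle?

turn right 170°, forward 6.7 m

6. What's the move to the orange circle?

blocked — turn right 133°, forward 4.2 m, then turn left 63°, forward 4.0 m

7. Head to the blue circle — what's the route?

blocked — turn right 53°, forward 6.2 m, then turn right 34°, forward 2.6 m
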